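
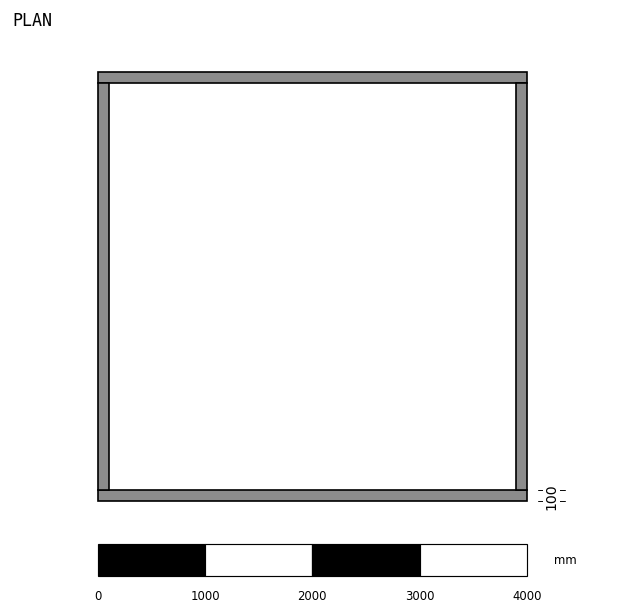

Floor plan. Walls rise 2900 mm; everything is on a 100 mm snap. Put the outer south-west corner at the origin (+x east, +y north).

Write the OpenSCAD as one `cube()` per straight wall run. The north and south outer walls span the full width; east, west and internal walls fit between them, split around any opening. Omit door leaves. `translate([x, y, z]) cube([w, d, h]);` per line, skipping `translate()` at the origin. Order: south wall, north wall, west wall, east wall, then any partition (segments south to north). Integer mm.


cube([4000, 100, 2900]);
translate([0, 3900, 0]) cube([4000, 100, 2900]);
translate([0, 100, 0]) cube([100, 3800, 2900]);
translate([3900, 100, 0]) cube([100, 3800, 2900]);


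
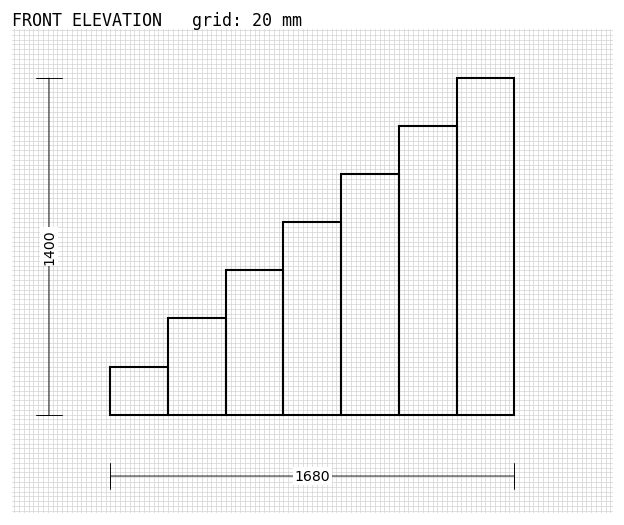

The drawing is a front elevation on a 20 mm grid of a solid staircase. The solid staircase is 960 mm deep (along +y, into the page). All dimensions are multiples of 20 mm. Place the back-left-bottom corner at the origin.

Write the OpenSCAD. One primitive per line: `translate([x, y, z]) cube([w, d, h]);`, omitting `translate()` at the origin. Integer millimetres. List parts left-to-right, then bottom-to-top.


cube([240, 960, 200]);
translate([240, 0, 0]) cube([240, 960, 400]);
translate([480, 0, 0]) cube([240, 960, 600]);
translate([720, 0, 0]) cube([240, 960, 800]);
translate([960, 0, 0]) cube([240, 960, 1000]);
translate([1200, 0, 0]) cube([240, 960, 1200]);
translate([1440, 0, 0]) cube([240, 960, 1400]);


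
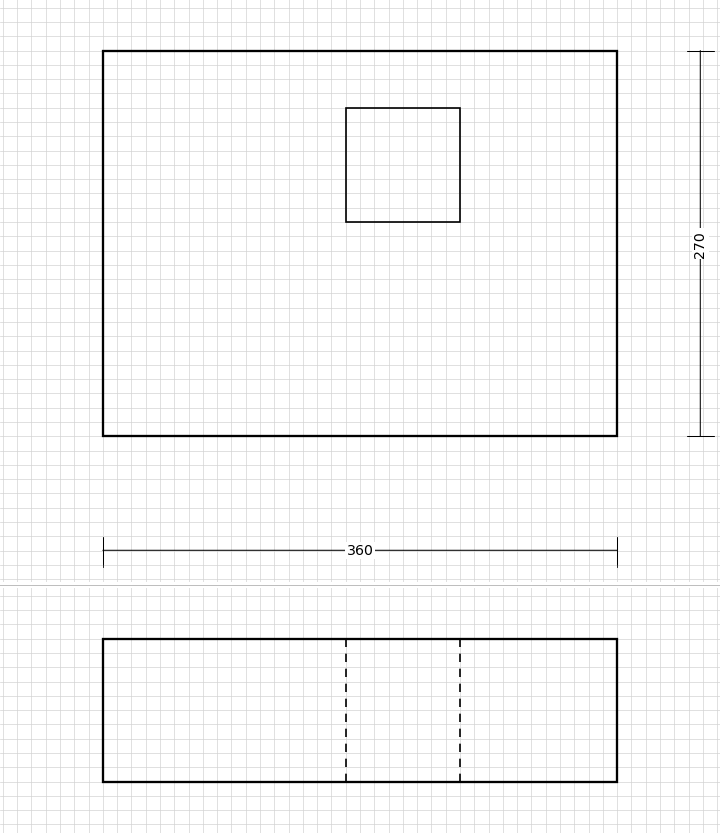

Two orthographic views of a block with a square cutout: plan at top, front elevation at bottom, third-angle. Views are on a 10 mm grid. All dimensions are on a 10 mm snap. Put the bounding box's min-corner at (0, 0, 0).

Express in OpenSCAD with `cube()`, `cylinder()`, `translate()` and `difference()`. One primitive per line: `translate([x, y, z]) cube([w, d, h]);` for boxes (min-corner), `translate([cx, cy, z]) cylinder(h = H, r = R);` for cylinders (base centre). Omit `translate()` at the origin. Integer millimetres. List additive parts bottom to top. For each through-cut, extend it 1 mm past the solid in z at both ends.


difference() {
  cube([360, 270, 100]);
  translate([170, 150, -1]) cube([80, 80, 102]);
}


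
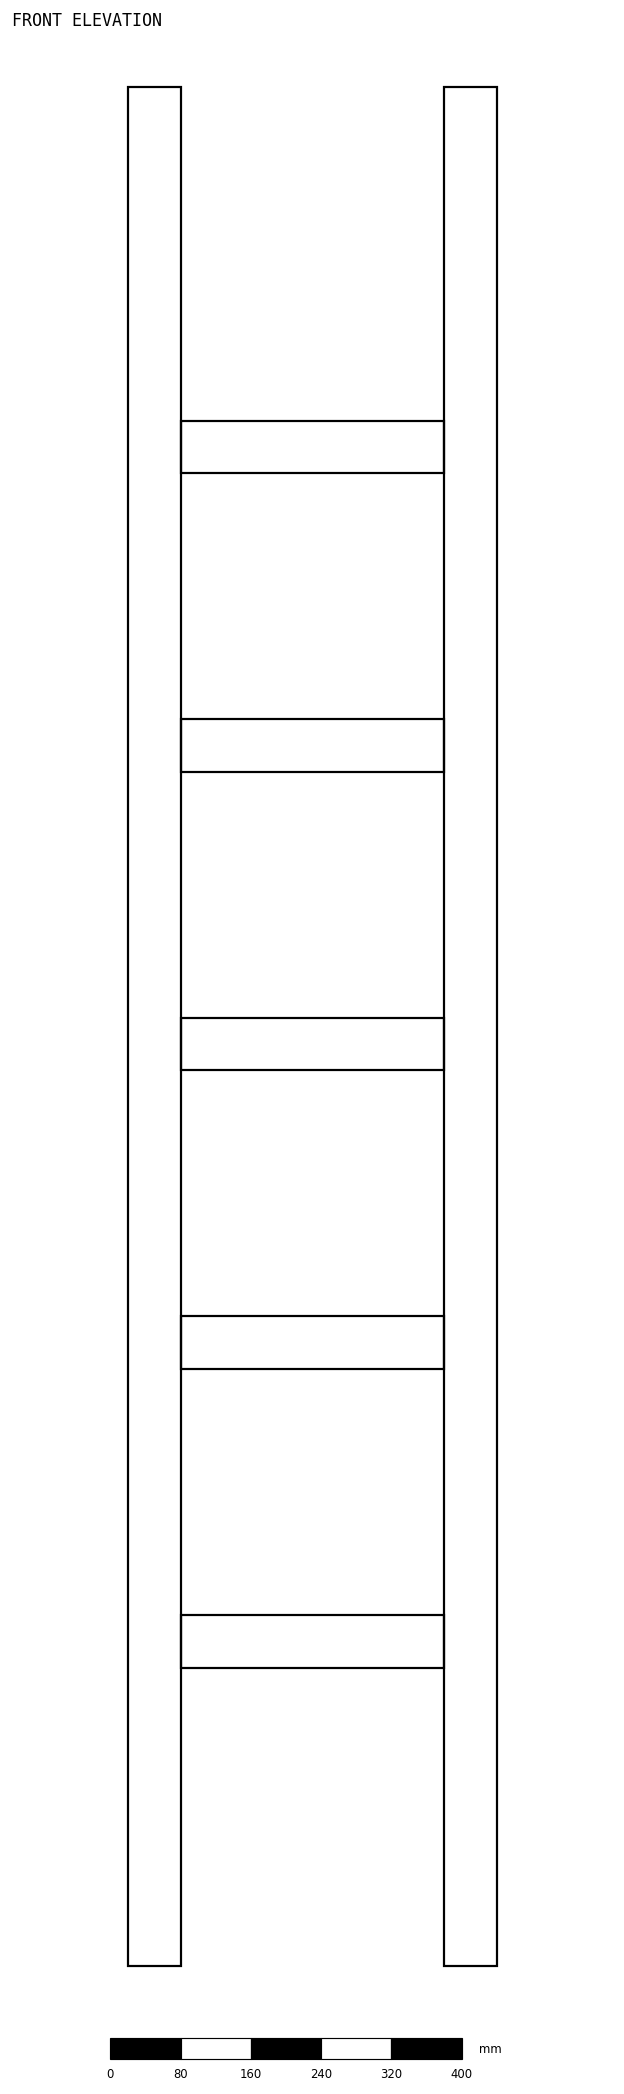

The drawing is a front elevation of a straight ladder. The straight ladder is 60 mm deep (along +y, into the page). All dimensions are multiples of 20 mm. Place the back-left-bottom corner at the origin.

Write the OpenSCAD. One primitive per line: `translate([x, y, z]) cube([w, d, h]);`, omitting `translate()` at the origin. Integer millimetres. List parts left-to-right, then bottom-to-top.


cube([60, 60, 2140]);
translate([60, 0, 340]) cube([300, 60, 60]);
translate([60, 0, 680]) cube([300, 60, 60]);
translate([60, 0, 1020]) cube([300, 60, 60]);
translate([60, 0, 1360]) cube([300, 60, 60]);
translate([60, 0, 1700]) cube([300, 60, 60]);
translate([360, 0, 0]) cube([60, 60, 2140]);


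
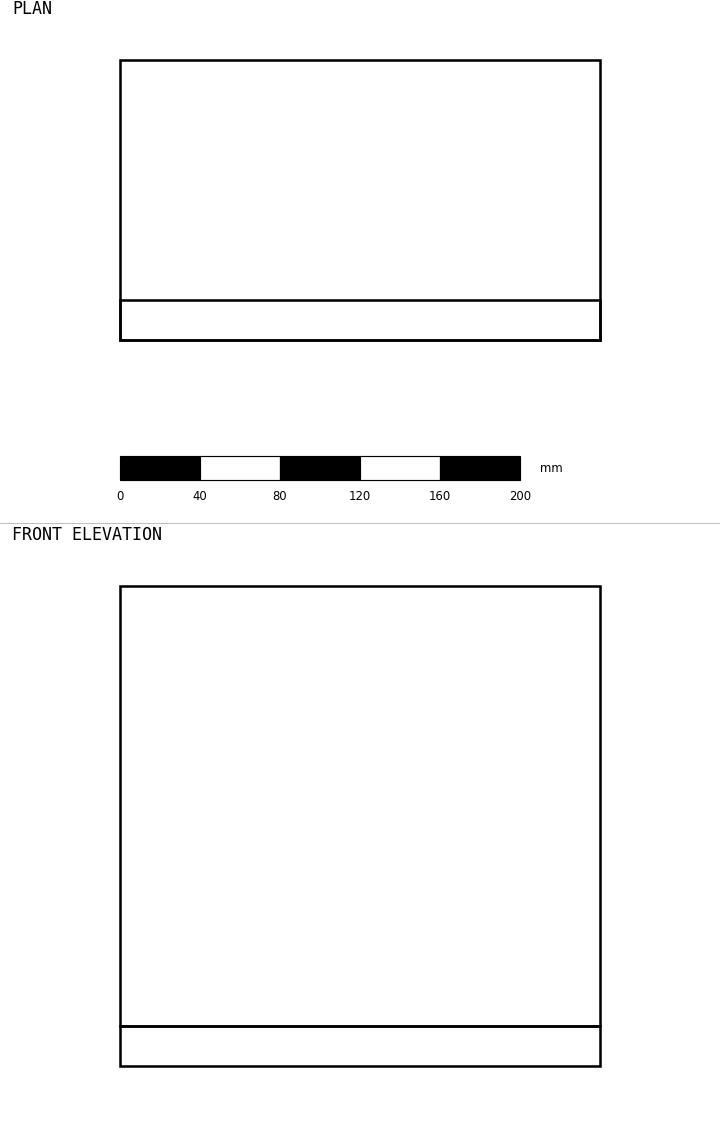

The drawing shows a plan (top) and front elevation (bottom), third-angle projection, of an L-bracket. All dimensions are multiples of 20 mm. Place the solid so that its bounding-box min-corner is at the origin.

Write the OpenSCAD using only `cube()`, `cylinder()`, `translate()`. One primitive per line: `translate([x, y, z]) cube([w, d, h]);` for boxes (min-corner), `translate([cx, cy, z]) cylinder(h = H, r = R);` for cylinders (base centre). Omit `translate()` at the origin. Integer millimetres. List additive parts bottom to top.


cube([240, 140, 20]);
translate([0, 0, 20]) cube([240, 20, 220]);


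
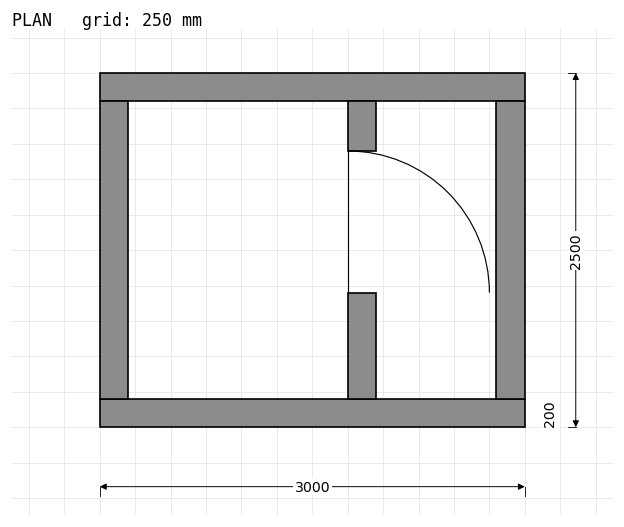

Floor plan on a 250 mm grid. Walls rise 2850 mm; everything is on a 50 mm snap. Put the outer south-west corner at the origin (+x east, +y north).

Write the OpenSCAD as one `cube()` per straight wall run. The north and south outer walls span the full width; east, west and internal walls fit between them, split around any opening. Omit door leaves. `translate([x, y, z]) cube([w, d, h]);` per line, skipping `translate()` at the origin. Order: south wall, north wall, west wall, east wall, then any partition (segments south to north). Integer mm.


cube([3000, 200, 2850]);
translate([0, 2300, 0]) cube([3000, 200, 2850]);
translate([0, 200, 0]) cube([200, 2100, 2850]);
translate([2800, 200, 0]) cube([200, 2100, 2850]);
translate([1750, 200, 0]) cube([200, 750, 2850]);
translate([1750, 1950, 0]) cube([200, 350, 2850]);


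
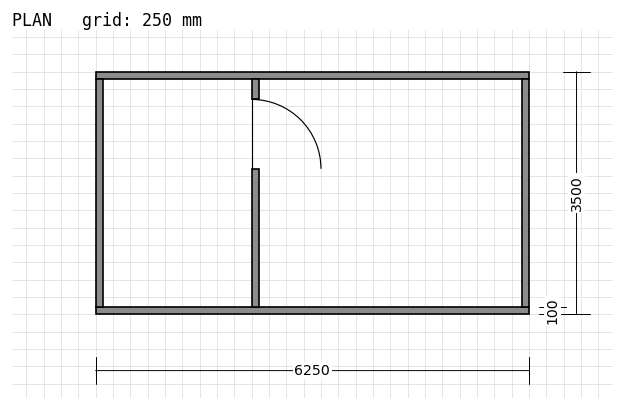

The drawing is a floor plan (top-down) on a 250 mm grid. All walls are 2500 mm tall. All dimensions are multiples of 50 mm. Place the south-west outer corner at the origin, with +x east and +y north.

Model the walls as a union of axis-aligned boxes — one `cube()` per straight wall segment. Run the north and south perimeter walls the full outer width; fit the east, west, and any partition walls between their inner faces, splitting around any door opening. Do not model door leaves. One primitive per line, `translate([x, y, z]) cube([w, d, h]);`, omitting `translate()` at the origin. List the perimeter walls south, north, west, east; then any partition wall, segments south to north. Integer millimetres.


cube([6250, 100, 2500]);
translate([0, 3400, 0]) cube([6250, 100, 2500]);
translate([0, 100, 0]) cube([100, 3300, 2500]);
translate([6150, 100, 0]) cube([100, 3300, 2500]);
translate([2250, 100, 0]) cube([100, 2000, 2500]);
translate([2250, 3100, 0]) cube([100, 300, 2500]);


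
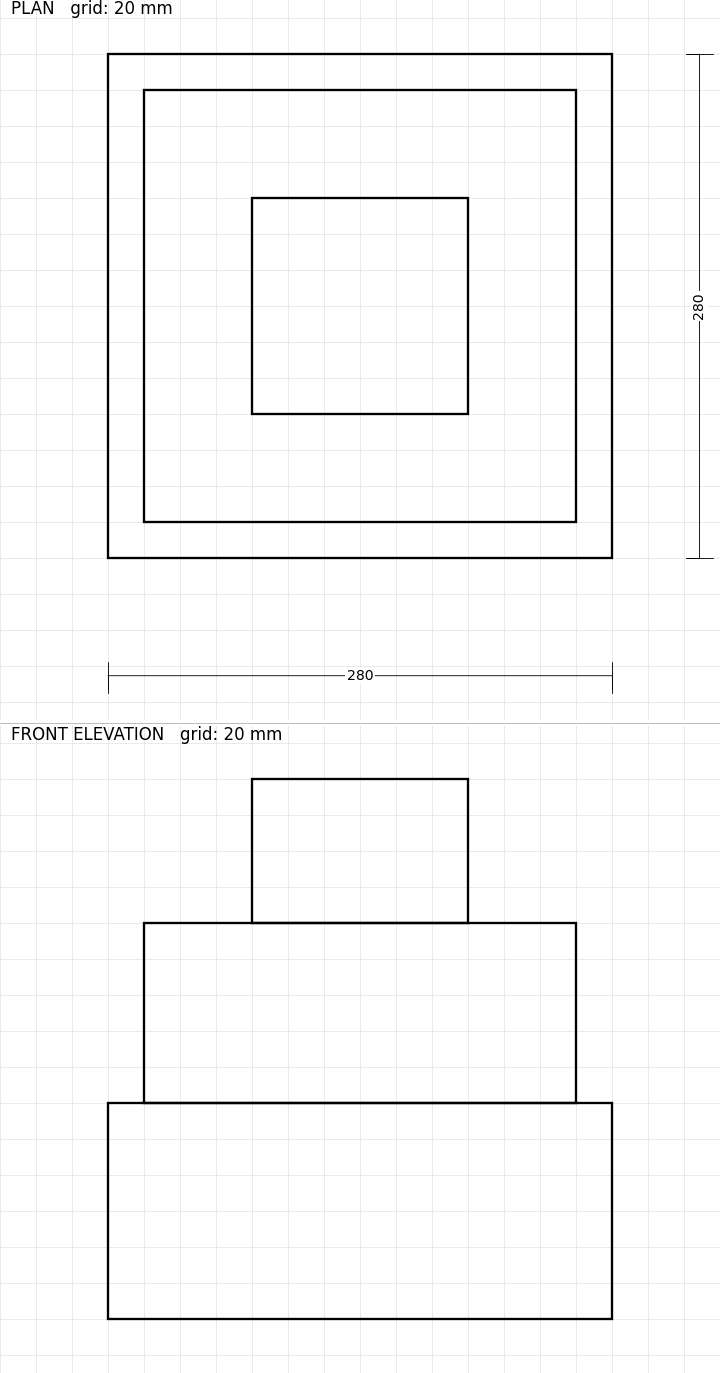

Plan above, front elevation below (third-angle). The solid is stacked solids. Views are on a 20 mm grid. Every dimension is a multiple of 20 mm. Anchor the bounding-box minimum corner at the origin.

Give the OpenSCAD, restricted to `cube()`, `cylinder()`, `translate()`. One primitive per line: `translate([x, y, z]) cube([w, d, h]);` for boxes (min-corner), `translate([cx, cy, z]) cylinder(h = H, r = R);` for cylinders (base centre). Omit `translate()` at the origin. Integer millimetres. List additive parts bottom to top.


cube([280, 280, 120]);
translate([20, 20, 120]) cube([240, 240, 100]);
translate([80, 80, 220]) cube([120, 120, 80]);


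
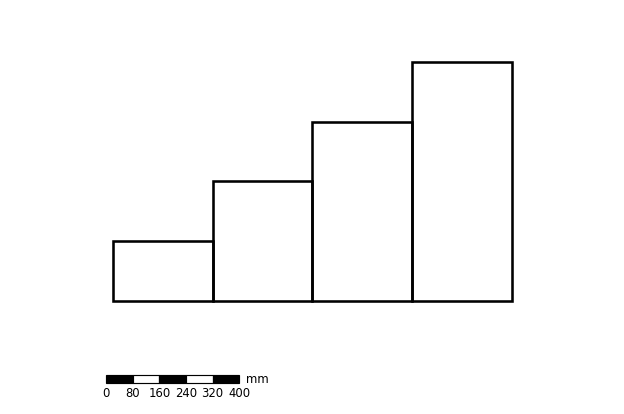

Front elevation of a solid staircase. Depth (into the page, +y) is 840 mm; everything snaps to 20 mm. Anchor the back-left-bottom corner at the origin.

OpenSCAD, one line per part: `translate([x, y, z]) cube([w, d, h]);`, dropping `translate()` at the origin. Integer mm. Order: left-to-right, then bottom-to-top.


cube([300, 840, 180]);
translate([300, 0, 0]) cube([300, 840, 360]);
translate([600, 0, 0]) cube([300, 840, 540]);
translate([900, 0, 0]) cube([300, 840, 720]);


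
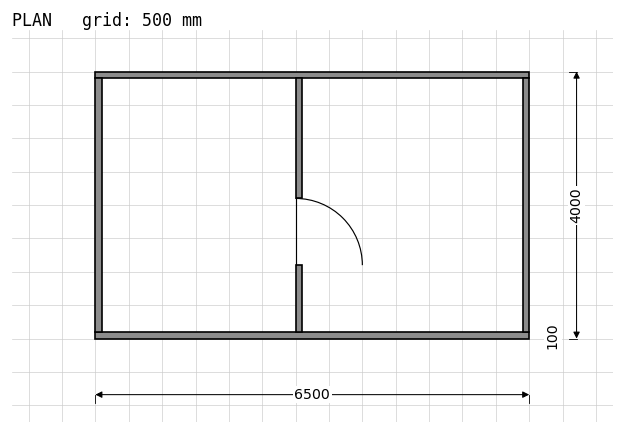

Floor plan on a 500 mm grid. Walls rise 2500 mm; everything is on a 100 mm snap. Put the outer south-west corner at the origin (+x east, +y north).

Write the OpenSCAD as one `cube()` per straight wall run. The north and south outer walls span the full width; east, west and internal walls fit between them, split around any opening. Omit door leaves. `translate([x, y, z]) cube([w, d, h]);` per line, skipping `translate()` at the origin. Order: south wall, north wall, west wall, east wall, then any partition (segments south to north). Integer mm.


cube([6500, 100, 2500]);
translate([0, 3900, 0]) cube([6500, 100, 2500]);
translate([0, 100, 0]) cube([100, 3800, 2500]);
translate([6400, 100, 0]) cube([100, 3800, 2500]);
translate([3000, 100, 0]) cube([100, 1000, 2500]);
translate([3000, 2100, 0]) cube([100, 1800, 2500]);


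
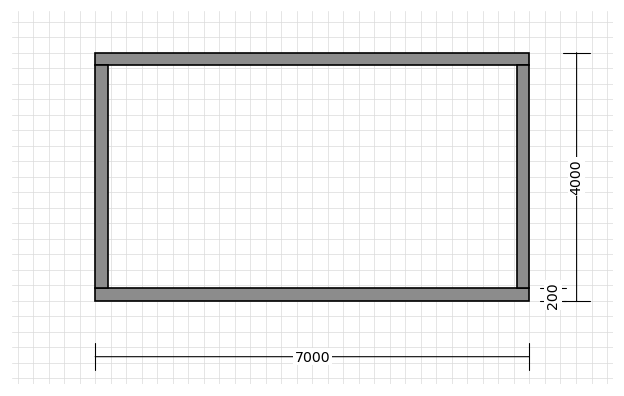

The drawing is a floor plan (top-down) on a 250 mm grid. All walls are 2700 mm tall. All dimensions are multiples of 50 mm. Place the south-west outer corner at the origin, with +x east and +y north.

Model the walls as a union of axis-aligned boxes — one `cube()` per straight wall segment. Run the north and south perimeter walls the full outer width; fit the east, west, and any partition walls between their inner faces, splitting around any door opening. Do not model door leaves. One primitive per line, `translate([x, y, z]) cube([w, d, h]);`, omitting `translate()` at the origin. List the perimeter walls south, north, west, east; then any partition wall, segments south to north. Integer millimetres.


cube([7000, 200, 2700]);
translate([0, 3800, 0]) cube([7000, 200, 2700]);
translate([0, 200, 0]) cube([200, 3600, 2700]);
translate([6800, 200, 0]) cube([200, 3600, 2700]);


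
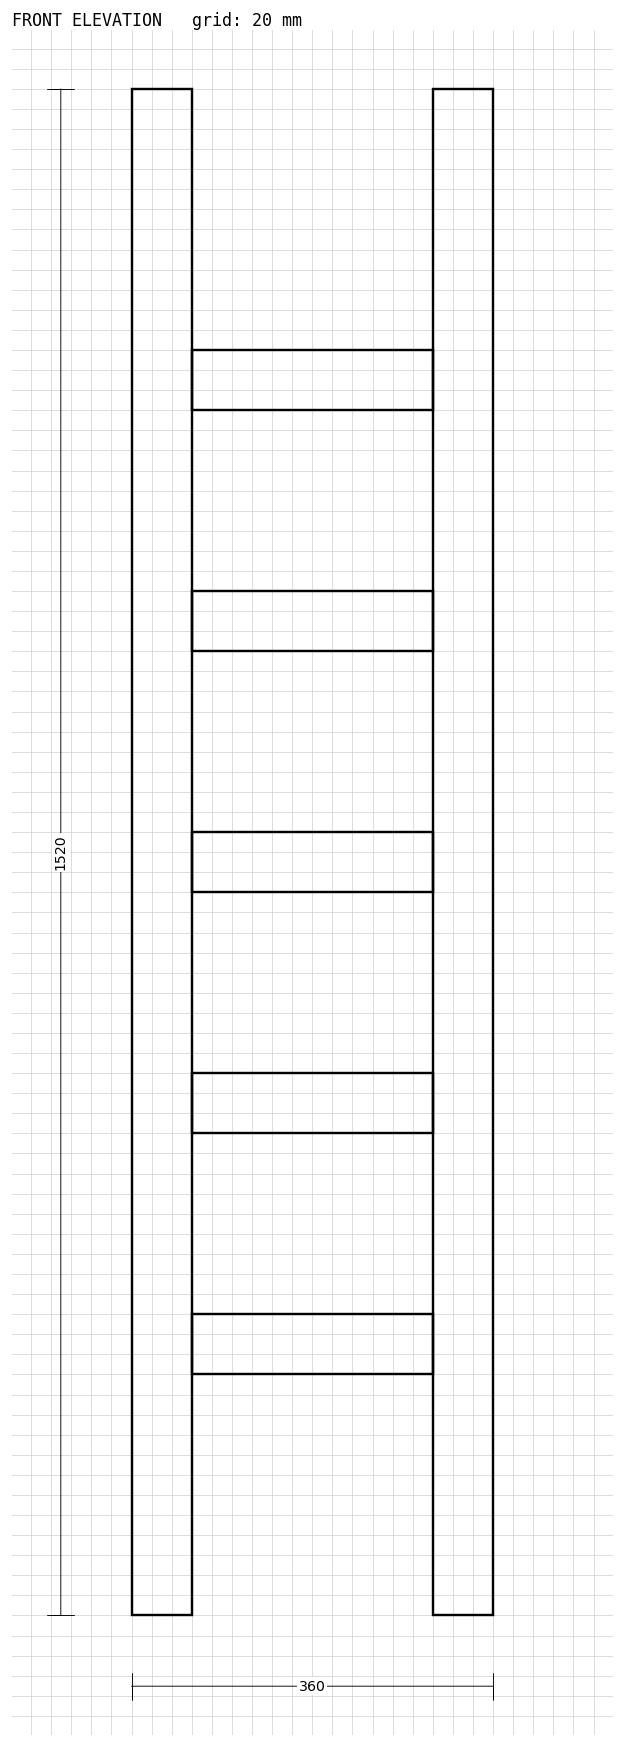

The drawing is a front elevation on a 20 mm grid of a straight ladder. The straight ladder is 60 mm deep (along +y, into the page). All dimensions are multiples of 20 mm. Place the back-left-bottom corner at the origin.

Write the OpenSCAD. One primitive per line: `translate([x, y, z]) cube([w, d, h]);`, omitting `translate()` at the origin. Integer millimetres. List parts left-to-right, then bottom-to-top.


cube([60, 60, 1520]);
translate([60, 0, 240]) cube([240, 60, 60]);
translate([60, 0, 480]) cube([240, 60, 60]);
translate([60, 0, 720]) cube([240, 60, 60]);
translate([60, 0, 960]) cube([240, 60, 60]);
translate([60, 0, 1200]) cube([240, 60, 60]);
translate([300, 0, 0]) cube([60, 60, 1520]);


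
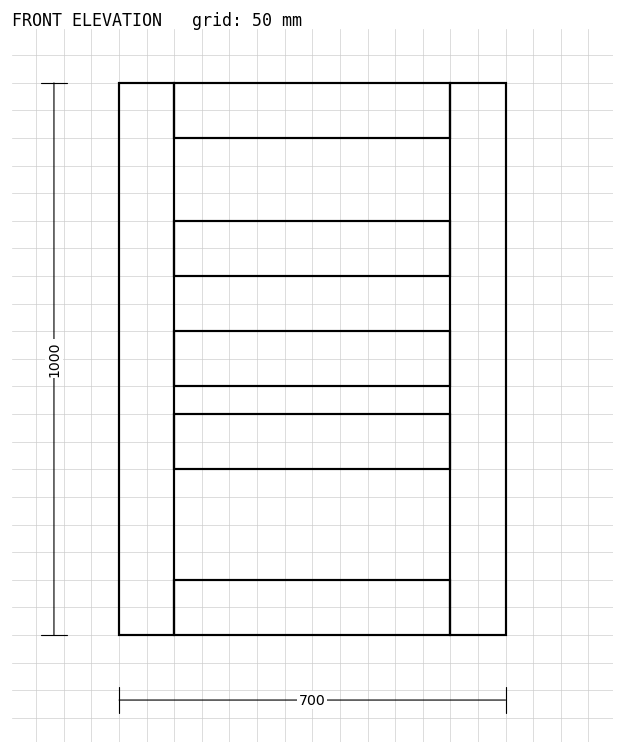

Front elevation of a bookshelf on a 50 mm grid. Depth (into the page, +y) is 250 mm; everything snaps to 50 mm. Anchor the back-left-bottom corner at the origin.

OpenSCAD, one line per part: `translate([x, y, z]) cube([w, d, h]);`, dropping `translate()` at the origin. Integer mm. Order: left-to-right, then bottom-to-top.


cube([100, 250, 1000]);
translate([100, 0, 0]) cube([500, 250, 100]);
translate([100, 0, 300]) cube([500, 250, 100]);
translate([100, 0, 450]) cube([500, 250, 100]);
translate([100, 0, 650]) cube([500, 250, 100]);
translate([100, 0, 900]) cube([500, 250, 100]);
translate([600, 0, 0]) cube([100, 250, 1000]);


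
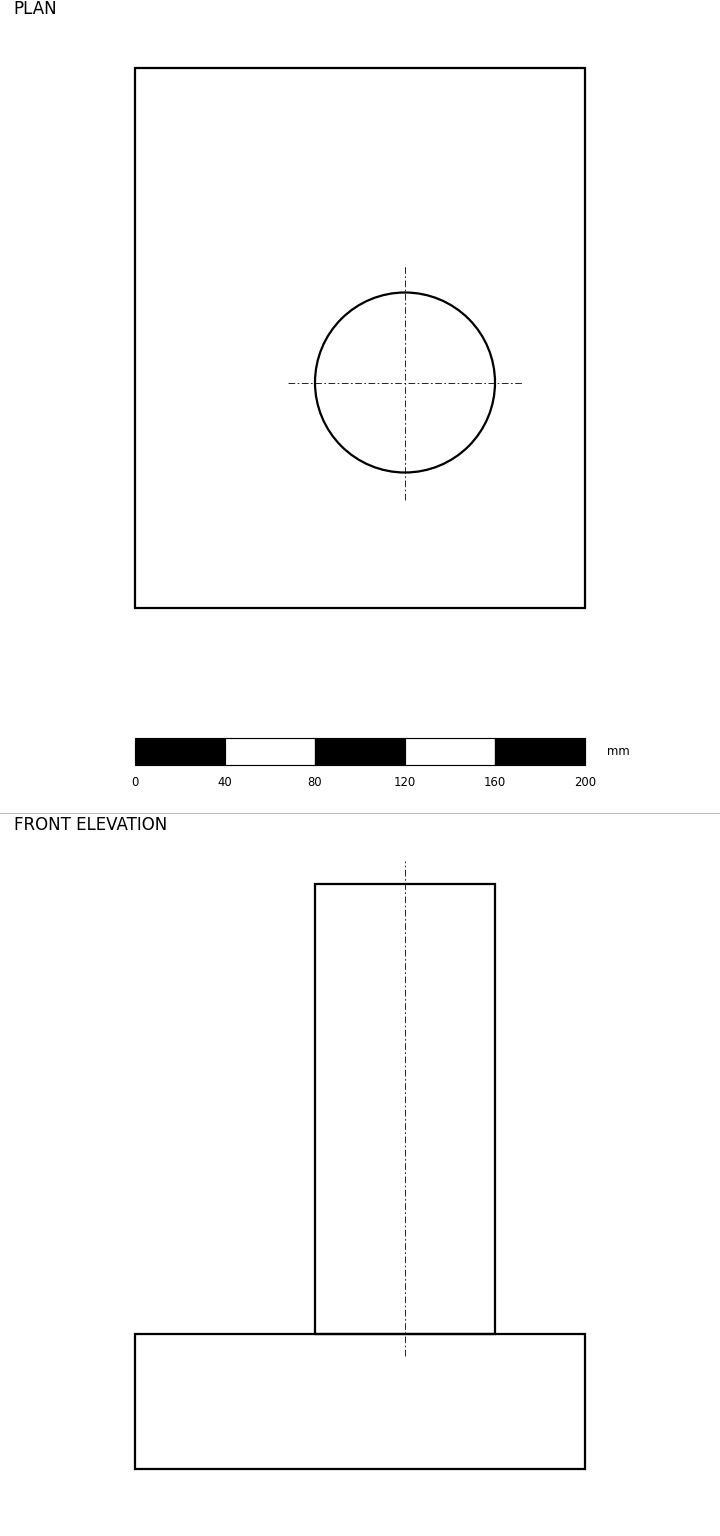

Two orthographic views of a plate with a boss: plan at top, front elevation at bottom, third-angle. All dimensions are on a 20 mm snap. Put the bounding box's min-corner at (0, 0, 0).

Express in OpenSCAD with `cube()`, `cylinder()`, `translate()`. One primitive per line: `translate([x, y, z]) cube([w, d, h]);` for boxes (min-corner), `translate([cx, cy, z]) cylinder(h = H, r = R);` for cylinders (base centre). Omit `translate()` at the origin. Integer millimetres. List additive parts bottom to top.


cube([200, 240, 60]);
translate([120, 100, 60]) cylinder(h = 200, r = 40);


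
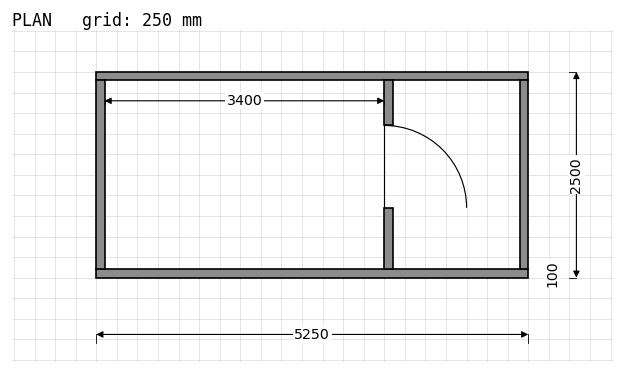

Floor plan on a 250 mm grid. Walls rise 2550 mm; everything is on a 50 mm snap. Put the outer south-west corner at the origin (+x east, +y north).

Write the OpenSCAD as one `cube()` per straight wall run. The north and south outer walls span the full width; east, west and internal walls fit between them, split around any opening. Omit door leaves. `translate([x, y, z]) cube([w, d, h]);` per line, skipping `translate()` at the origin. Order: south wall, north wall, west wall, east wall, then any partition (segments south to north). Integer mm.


cube([5250, 100, 2550]);
translate([0, 2400, 0]) cube([5250, 100, 2550]);
translate([0, 100, 0]) cube([100, 2300, 2550]);
translate([5150, 100, 0]) cube([100, 2300, 2550]);
translate([3500, 100, 0]) cube([100, 750, 2550]);
translate([3500, 1850, 0]) cube([100, 550, 2550]);


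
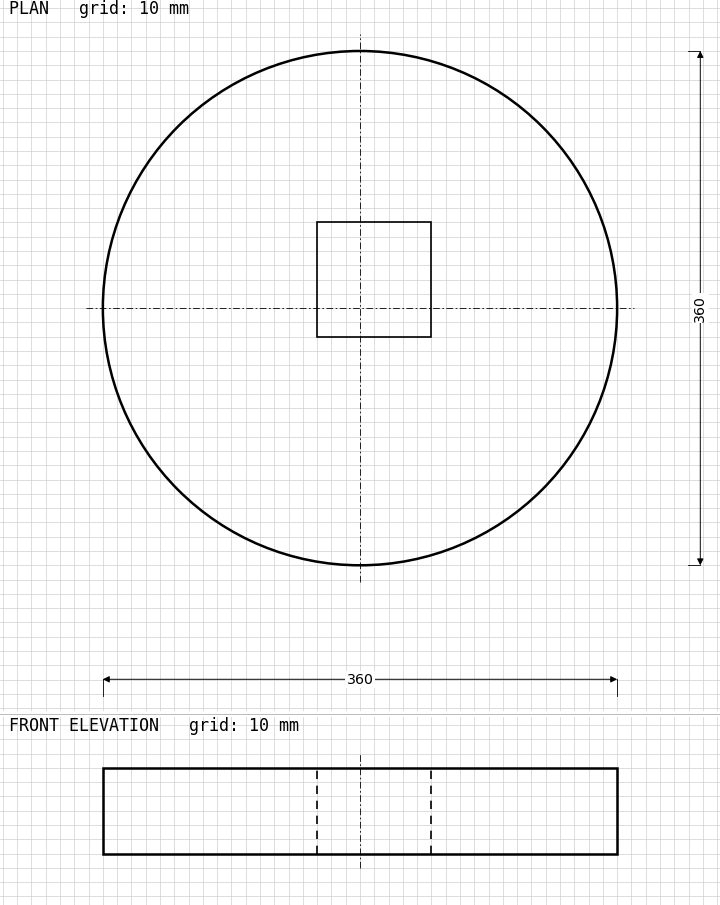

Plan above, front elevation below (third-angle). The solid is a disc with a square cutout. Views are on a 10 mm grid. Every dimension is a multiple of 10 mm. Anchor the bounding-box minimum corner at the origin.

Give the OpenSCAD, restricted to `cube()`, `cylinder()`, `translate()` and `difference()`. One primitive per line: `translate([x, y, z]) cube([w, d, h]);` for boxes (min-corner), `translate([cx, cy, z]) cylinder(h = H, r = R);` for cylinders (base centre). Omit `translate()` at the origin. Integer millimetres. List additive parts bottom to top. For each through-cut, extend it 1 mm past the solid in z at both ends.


difference() {
  translate([180, 180, 0]) cylinder(h = 60, r = 180);
  translate([150, 160, -1]) cube([80, 80, 62]);
}


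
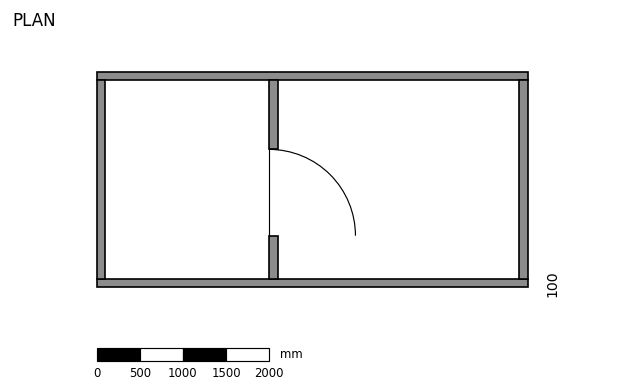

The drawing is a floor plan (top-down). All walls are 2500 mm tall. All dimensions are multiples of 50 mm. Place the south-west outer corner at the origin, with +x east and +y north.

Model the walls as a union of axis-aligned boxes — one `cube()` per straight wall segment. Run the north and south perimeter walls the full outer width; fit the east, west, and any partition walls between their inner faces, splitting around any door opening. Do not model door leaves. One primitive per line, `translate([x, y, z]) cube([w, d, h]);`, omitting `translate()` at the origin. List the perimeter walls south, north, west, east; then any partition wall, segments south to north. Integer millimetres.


cube([5000, 100, 2500]);
translate([0, 2400, 0]) cube([5000, 100, 2500]);
translate([0, 100, 0]) cube([100, 2300, 2500]);
translate([4900, 100, 0]) cube([100, 2300, 2500]);
translate([2000, 100, 0]) cube([100, 500, 2500]);
translate([2000, 1600, 0]) cube([100, 800, 2500]);


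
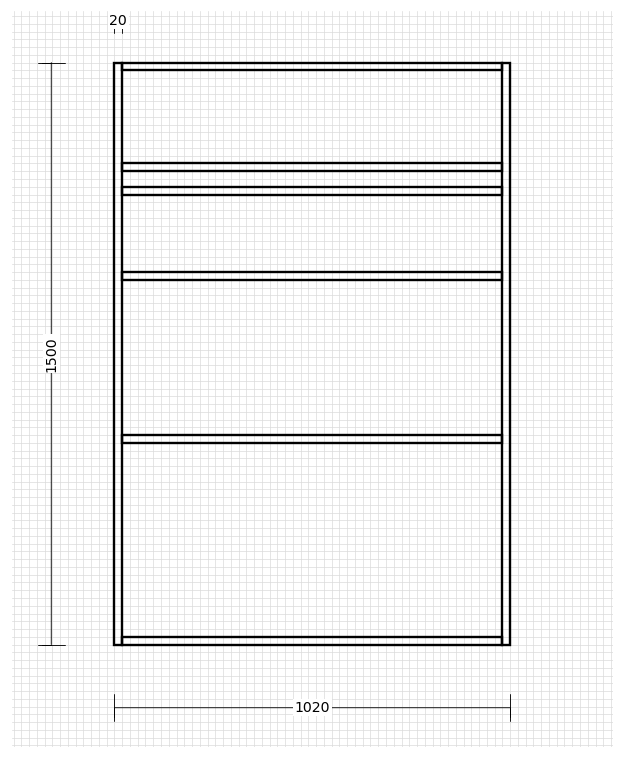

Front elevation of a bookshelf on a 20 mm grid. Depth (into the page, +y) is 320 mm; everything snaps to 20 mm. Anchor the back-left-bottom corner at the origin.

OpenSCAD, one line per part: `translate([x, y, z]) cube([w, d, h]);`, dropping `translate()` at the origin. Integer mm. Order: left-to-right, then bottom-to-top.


cube([20, 320, 1500]);
translate([20, 0, 0]) cube([980, 320, 20]);
translate([20, 0, 520]) cube([980, 320, 20]);
translate([20, 0, 940]) cube([980, 320, 20]);
translate([20, 0, 1160]) cube([980, 320, 20]);
translate([20, 0, 1220]) cube([980, 320, 20]);
translate([20, 0, 1480]) cube([980, 320, 20]);
translate([1000, 0, 0]) cube([20, 320, 1500]);


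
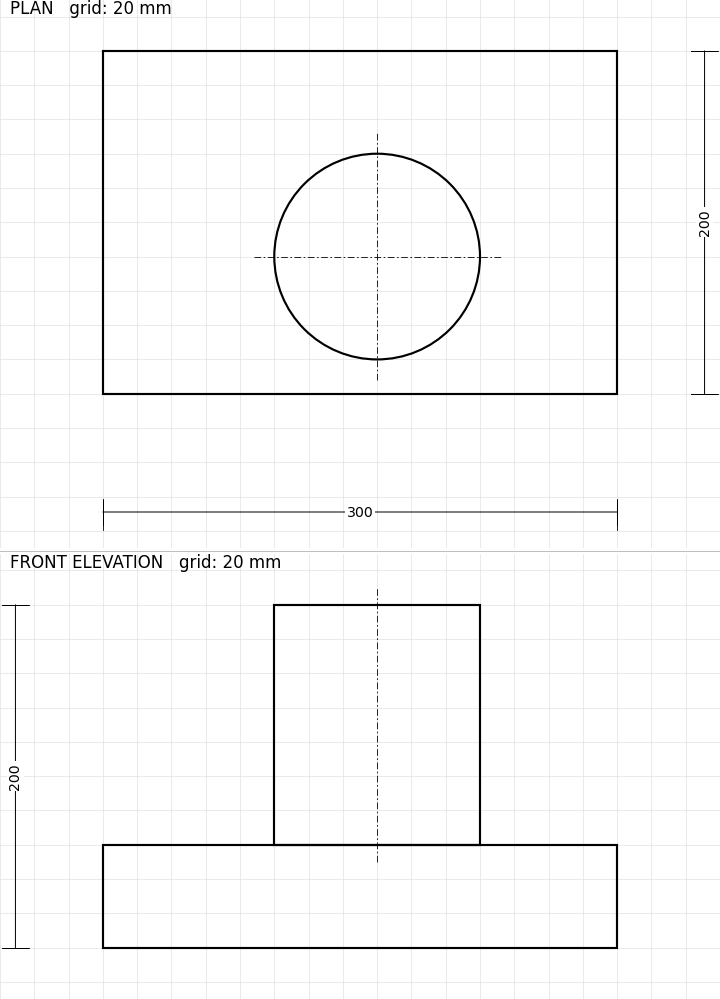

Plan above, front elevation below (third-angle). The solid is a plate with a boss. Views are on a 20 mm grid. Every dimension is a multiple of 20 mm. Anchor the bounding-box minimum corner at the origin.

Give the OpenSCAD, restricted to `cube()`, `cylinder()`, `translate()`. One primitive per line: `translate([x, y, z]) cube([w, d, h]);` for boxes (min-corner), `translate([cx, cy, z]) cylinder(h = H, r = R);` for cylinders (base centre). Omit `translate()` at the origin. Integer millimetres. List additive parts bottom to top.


cube([300, 200, 60]);
translate([160, 80, 60]) cylinder(h = 140, r = 60);


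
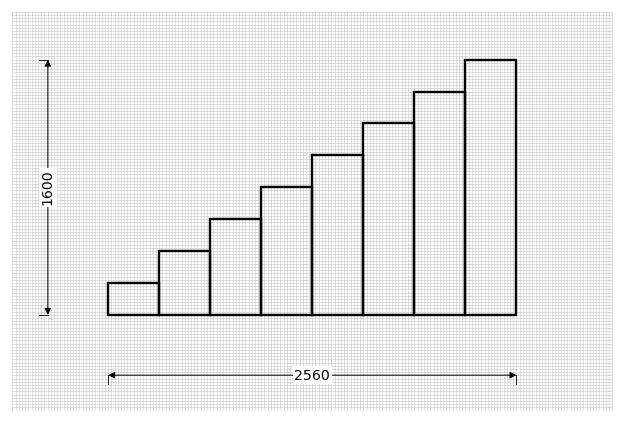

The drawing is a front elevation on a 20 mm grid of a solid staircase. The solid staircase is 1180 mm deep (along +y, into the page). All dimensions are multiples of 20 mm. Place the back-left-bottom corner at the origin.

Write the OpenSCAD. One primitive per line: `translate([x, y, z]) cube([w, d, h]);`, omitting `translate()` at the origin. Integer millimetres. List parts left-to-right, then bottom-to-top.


cube([320, 1180, 200]);
translate([320, 0, 0]) cube([320, 1180, 400]);
translate([640, 0, 0]) cube([320, 1180, 600]);
translate([960, 0, 0]) cube([320, 1180, 800]);
translate([1280, 0, 0]) cube([320, 1180, 1000]);
translate([1600, 0, 0]) cube([320, 1180, 1200]);
translate([1920, 0, 0]) cube([320, 1180, 1400]);
translate([2240, 0, 0]) cube([320, 1180, 1600]);


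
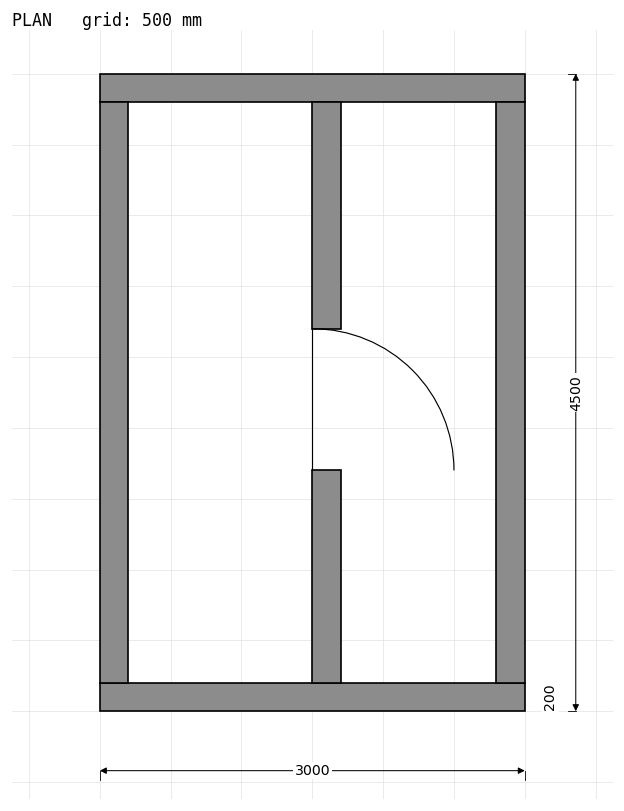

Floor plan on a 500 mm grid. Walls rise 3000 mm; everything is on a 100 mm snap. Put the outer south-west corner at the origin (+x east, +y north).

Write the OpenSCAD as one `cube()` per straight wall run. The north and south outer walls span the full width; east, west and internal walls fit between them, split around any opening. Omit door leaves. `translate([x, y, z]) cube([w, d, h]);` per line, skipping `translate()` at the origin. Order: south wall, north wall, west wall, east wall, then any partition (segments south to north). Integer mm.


cube([3000, 200, 3000]);
translate([0, 4300, 0]) cube([3000, 200, 3000]);
translate([0, 200, 0]) cube([200, 4100, 3000]);
translate([2800, 200, 0]) cube([200, 4100, 3000]);
translate([1500, 200, 0]) cube([200, 1500, 3000]);
translate([1500, 2700, 0]) cube([200, 1600, 3000]);


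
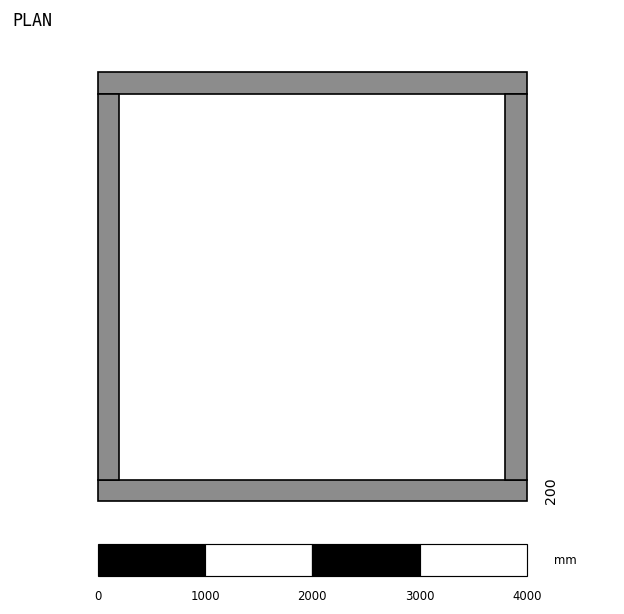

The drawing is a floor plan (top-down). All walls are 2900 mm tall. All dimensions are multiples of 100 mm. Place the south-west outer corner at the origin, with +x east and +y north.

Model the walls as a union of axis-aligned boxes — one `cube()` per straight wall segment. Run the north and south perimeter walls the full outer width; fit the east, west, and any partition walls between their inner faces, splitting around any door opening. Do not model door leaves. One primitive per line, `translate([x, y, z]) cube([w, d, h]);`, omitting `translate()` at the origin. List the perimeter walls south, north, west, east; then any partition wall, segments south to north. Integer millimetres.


cube([4000, 200, 2900]);
translate([0, 3800, 0]) cube([4000, 200, 2900]);
translate([0, 200, 0]) cube([200, 3600, 2900]);
translate([3800, 200, 0]) cube([200, 3600, 2900]);


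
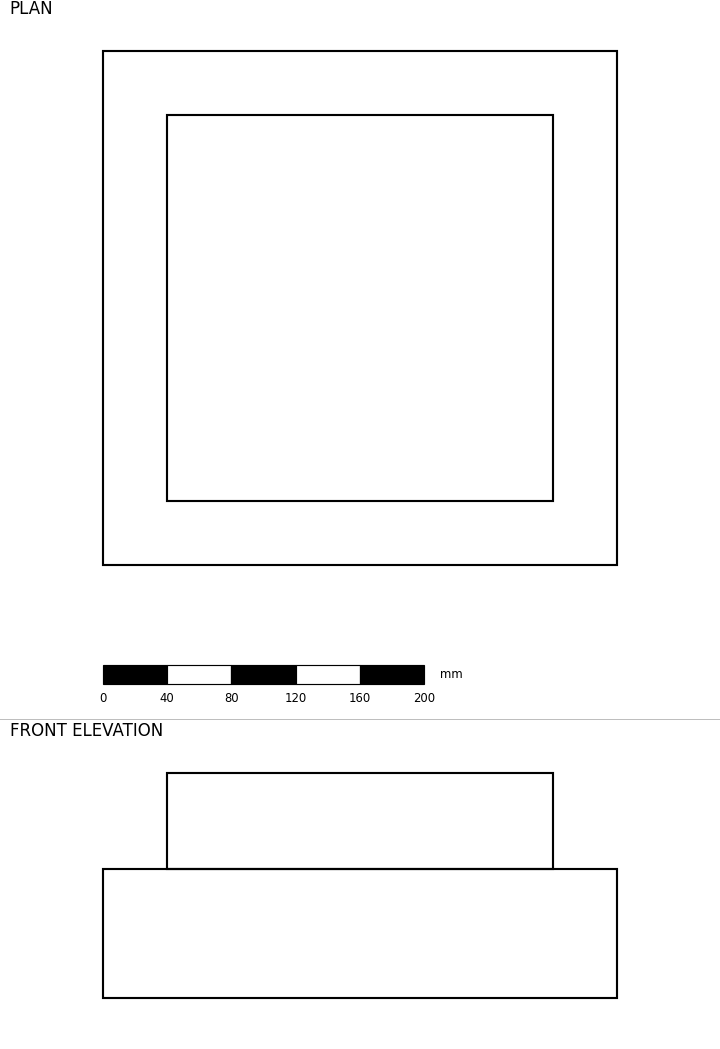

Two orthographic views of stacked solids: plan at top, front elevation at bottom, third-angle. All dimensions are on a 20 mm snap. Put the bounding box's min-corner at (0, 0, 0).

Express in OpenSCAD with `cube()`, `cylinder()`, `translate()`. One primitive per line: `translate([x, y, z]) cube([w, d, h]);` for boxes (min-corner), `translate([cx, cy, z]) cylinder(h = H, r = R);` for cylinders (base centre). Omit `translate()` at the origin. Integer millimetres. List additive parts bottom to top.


cube([320, 320, 80]);
translate([40, 40, 80]) cube([240, 240, 60]);


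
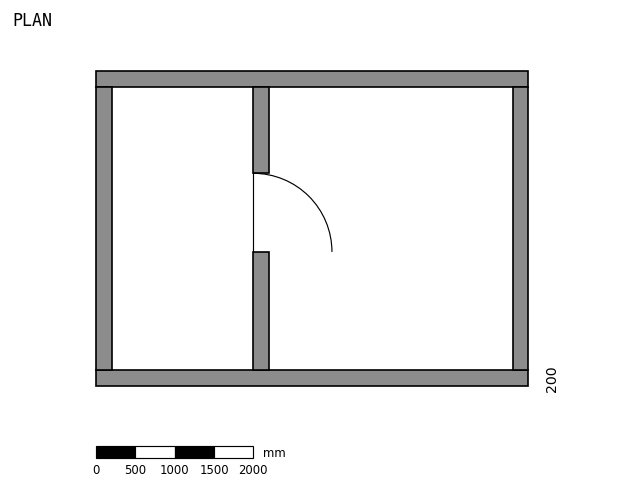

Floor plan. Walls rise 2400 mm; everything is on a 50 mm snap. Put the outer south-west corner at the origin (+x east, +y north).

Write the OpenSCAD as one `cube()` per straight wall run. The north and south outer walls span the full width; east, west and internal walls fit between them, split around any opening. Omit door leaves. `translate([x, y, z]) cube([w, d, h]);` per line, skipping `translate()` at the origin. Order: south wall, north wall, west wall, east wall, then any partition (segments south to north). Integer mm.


cube([5500, 200, 2400]);
translate([0, 3800, 0]) cube([5500, 200, 2400]);
translate([0, 200, 0]) cube([200, 3600, 2400]);
translate([5300, 200, 0]) cube([200, 3600, 2400]);
translate([2000, 200, 0]) cube([200, 1500, 2400]);
translate([2000, 2700, 0]) cube([200, 1100, 2400]);


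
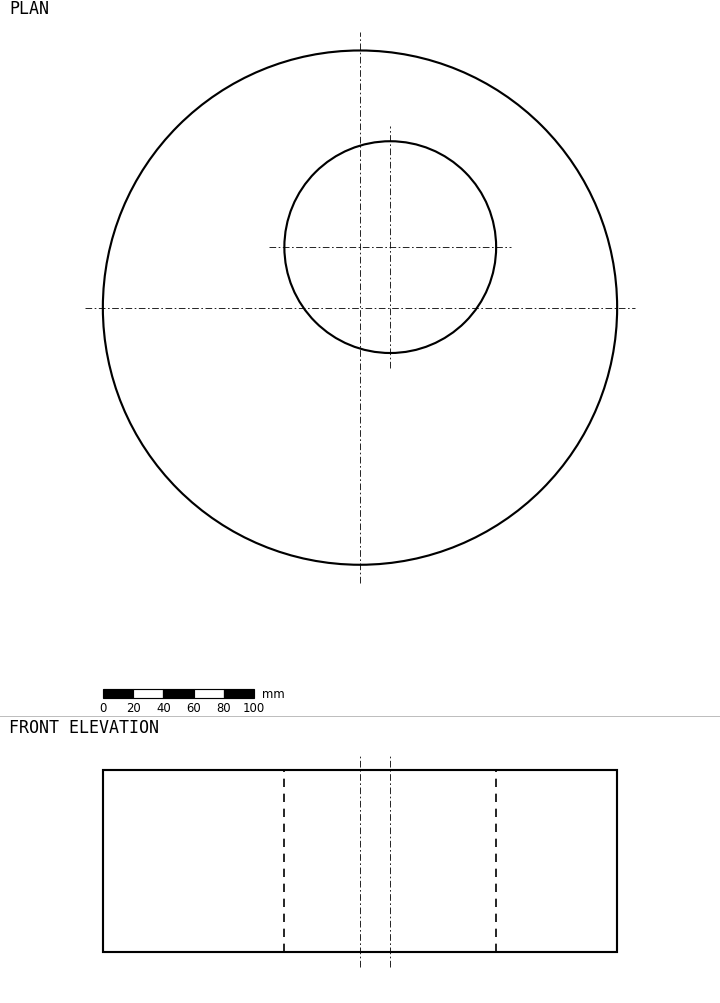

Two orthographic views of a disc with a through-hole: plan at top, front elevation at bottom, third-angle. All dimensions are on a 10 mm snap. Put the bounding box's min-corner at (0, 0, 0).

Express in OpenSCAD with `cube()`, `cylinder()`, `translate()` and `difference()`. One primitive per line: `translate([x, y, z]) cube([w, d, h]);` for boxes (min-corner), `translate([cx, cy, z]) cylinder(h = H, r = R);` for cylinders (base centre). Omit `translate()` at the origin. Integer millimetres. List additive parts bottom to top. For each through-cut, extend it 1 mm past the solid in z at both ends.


difference() {
  translate([170, 170, 0]) cylinder(h = 120, r = 170);
  translate([190, 210, -1]) cylinder(h = 122, r = 70);
}


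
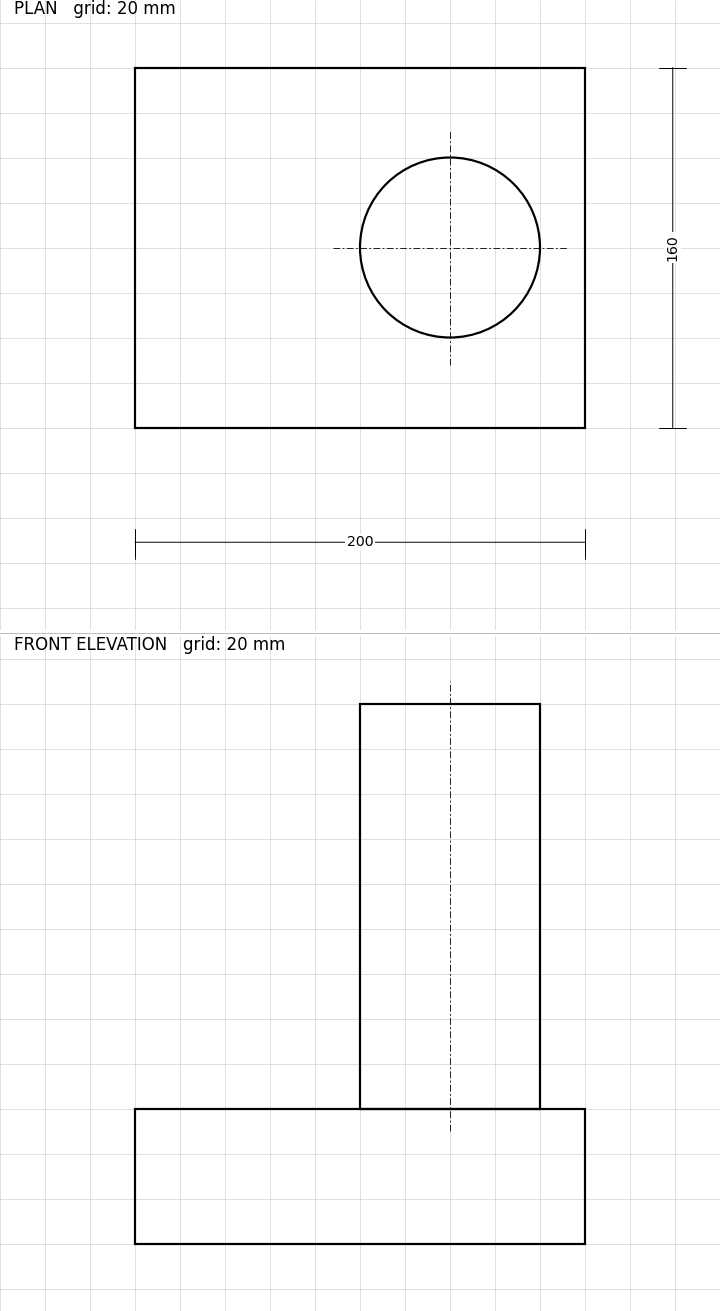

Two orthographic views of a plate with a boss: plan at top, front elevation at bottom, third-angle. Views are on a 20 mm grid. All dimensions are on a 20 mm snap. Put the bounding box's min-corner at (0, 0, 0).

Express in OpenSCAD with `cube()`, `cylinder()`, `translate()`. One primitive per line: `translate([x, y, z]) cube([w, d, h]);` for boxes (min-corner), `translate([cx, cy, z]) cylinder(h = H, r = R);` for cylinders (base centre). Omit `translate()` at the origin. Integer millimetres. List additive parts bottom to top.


cube([200, 160, 60]);
translate([140, 80, 60]) cylinder(h = 180, r = 40);


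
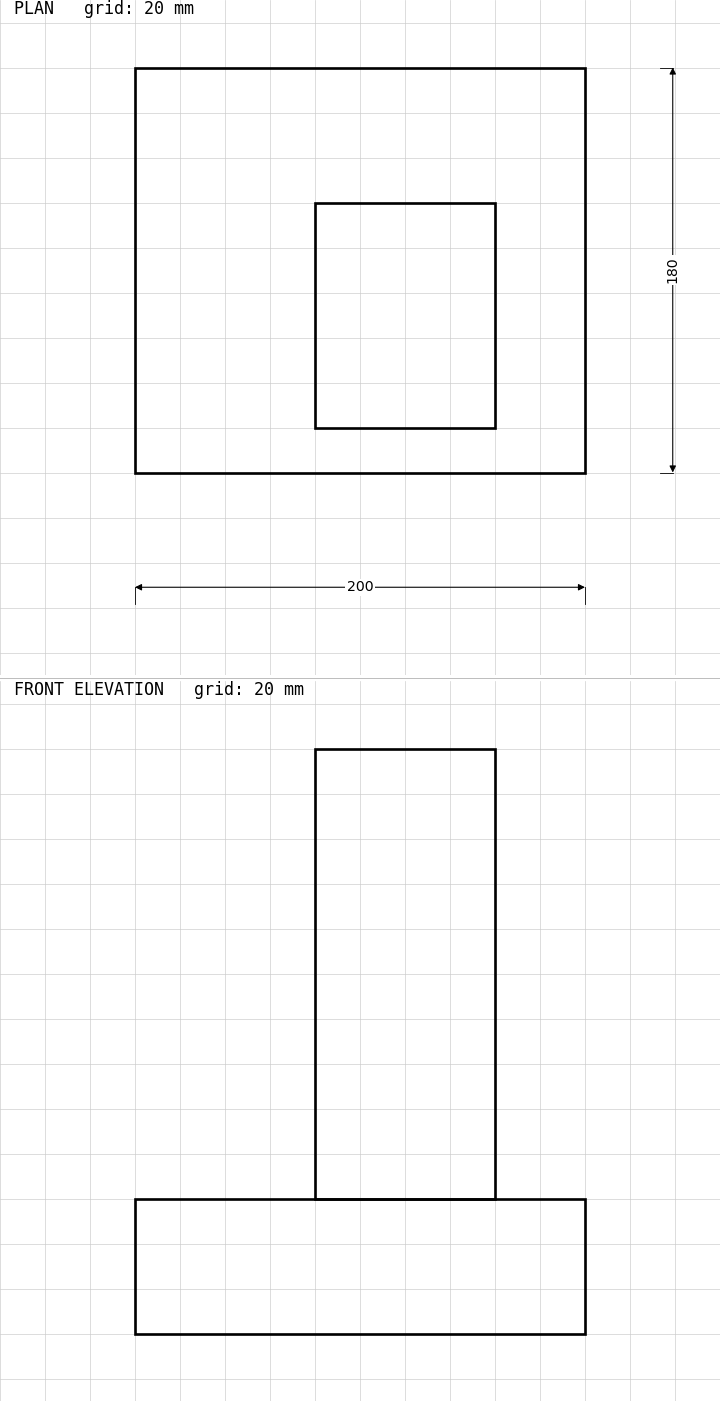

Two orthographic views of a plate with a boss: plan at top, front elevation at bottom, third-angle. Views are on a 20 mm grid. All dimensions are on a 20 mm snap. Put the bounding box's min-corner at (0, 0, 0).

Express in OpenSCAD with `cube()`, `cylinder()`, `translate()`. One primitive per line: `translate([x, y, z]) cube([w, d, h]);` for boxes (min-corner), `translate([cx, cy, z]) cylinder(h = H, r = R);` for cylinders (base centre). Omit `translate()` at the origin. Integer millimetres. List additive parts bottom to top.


cube([200, 180, 60]);
translate([80, 20, 60]) cube([80, 100, 200]);


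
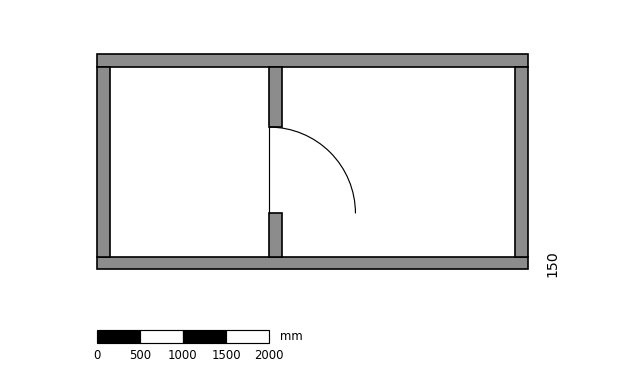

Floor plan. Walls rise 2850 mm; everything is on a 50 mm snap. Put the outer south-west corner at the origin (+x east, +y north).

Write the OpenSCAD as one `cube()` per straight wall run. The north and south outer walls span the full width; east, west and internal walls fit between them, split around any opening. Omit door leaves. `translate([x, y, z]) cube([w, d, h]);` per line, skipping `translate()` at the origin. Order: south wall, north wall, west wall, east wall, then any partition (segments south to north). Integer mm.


cube([5000, 150, 2850]);
translate([0, 2350, 0]) cube([5000, 150, 2850]);
translate([0, 150, 0]) cube([150, 2200, 2850]);
translate([4850, 150, 0]) cube([150, 2200, 2850]);
translate([2000, 150, 0]) cube([150, 500, 2850]);
translate([2000, 1650, 0]) cube([150, 700, 2850]);


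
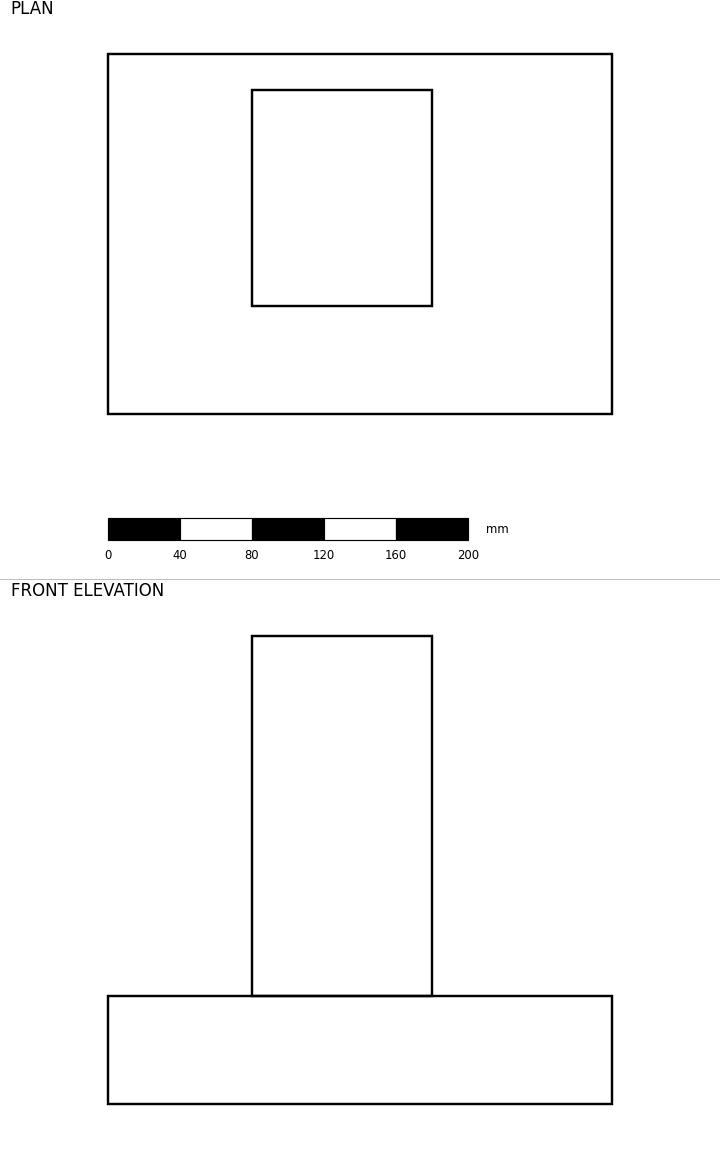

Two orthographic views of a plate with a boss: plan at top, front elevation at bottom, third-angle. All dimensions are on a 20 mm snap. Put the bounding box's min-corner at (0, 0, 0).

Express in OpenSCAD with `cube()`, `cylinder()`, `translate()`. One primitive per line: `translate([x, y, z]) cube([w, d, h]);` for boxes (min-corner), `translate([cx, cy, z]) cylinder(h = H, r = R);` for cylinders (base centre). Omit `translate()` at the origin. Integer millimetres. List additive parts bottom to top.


cube([280, 200, 60]);
translate([80, 60, 60]) cube([100, 120, 200]);


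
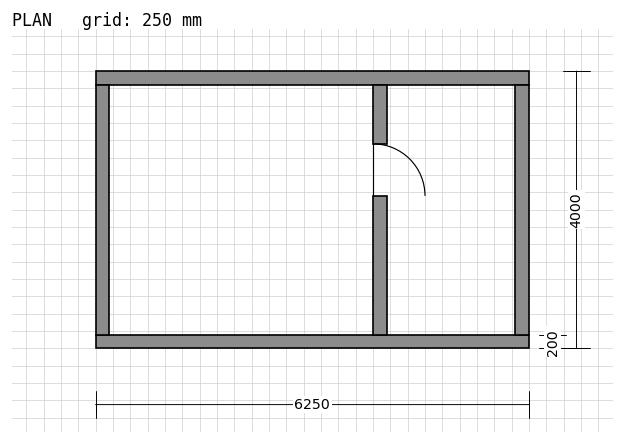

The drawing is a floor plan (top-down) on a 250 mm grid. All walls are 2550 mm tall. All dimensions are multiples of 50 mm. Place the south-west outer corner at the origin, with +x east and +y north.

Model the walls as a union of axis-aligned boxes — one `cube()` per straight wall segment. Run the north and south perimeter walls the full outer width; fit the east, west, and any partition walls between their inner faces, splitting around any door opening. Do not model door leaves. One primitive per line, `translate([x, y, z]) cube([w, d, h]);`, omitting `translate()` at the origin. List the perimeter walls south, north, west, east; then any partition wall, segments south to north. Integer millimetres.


cube([6250, 200, 2550]);
translate([0, 3800, 0]) cube([6250, 200, 2550]);
translate([0, 200, 0]) cube([200, 3600, 2550]);
translate([6050, 200, 0]) cube([200, 3600, 2550]);
translate([4000, 200, 0]) cube([200, 2000, 2550]);
translate([4000, 2950, 0]) cube([200, 850, 2550]);


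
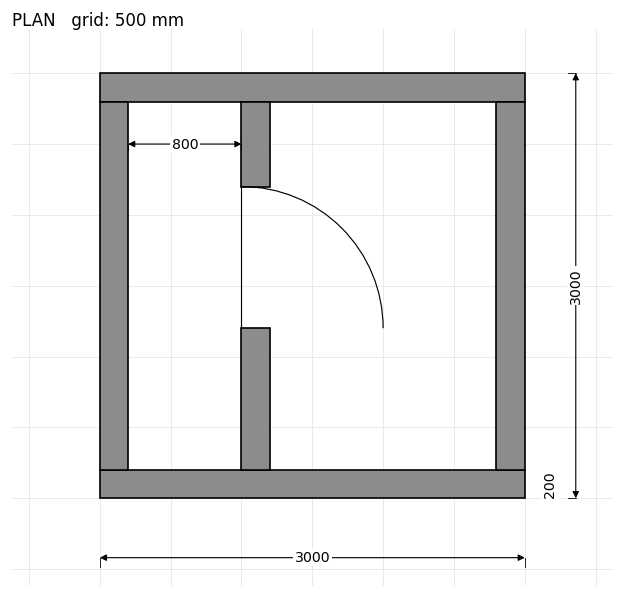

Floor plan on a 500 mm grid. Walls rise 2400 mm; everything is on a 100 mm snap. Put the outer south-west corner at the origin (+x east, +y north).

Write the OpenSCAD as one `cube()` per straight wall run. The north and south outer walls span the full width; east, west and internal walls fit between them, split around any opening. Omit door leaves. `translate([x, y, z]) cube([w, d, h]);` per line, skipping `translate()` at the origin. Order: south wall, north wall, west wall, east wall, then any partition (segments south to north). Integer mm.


cube([3000, 200, 2400]);
translate([0, 2800, 0]) cube([3000, 200, 2400]);
translate([0, 200, 0]) cube([200, 2600, 2400]);
translate([2800, 200, 0]) cube([200, 2600, 2400]);
translate([1000, 200, 0]) cube([200, 1000, 2400]);
translate([1000, 2200, 0]) cube([200, 600, 2400]);


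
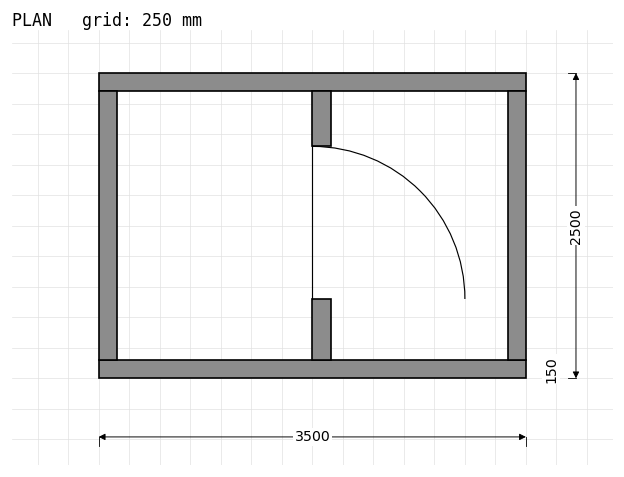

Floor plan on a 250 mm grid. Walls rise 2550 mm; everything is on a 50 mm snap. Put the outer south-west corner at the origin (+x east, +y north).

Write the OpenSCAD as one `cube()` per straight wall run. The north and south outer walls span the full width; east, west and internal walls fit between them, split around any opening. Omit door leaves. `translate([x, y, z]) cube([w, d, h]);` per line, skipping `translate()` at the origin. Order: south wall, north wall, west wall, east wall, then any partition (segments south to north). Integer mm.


cube([3500, 150, 2550]);
translate([0, 2350, 0]) cube([3500, 150, 2550]);
translate([0, 150, 0]) cube([150, 2200, 2550]);
translate([3350, 150, 0]) cube([150, 2200, 2550]);
translate([1750, 150, 0]) cube([150, 500, 2550]);
translate([1750, 1900, 0]) cube([150, 450, 2550]);


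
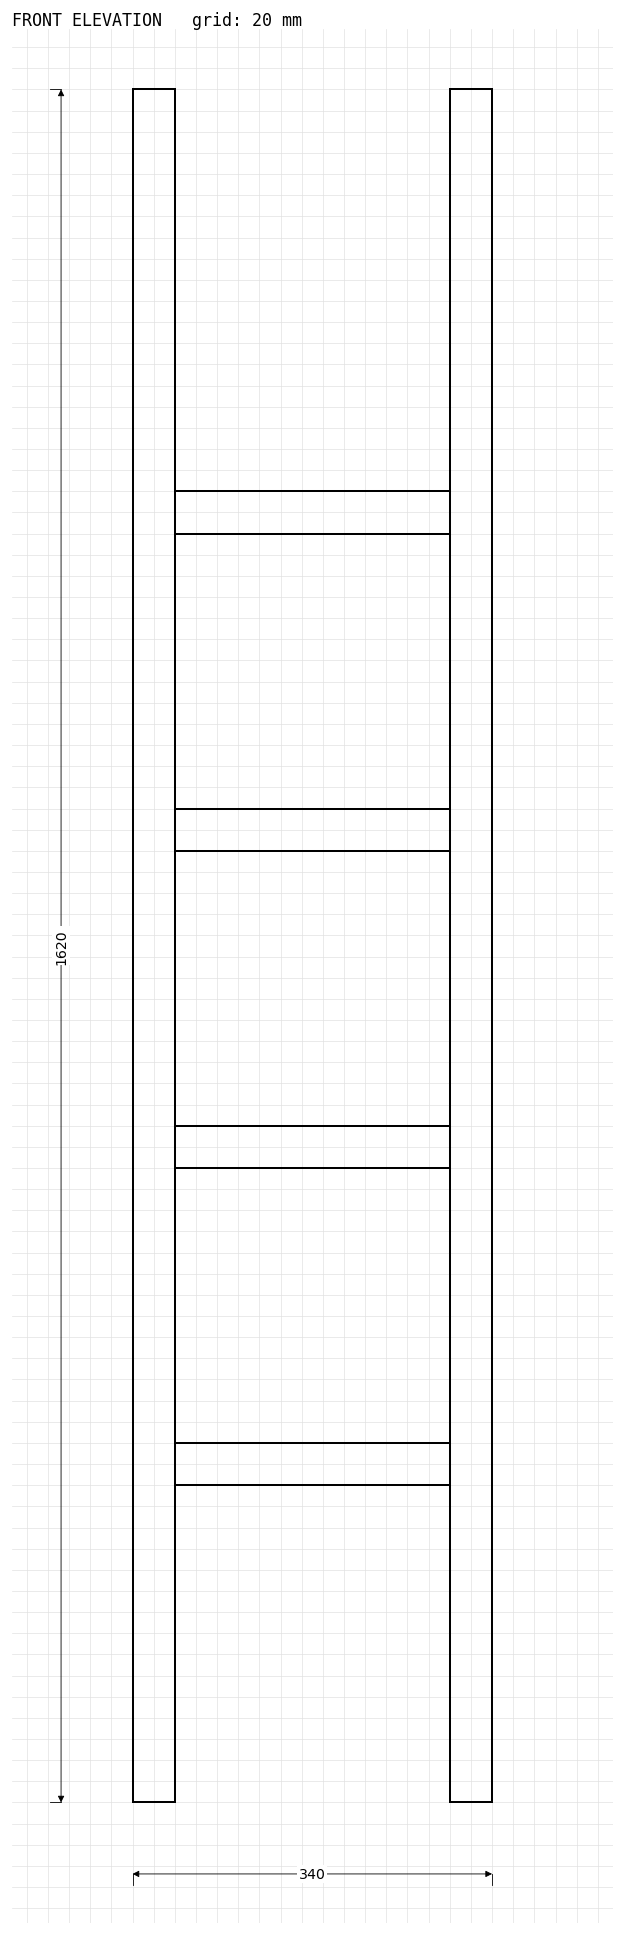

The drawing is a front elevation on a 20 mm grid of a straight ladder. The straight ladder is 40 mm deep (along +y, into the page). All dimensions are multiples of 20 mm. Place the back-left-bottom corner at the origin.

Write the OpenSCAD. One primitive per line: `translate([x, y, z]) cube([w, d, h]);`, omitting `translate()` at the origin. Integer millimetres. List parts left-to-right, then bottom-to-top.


cube([40, 40, 1620]);
translate([40, 0, 300]) cube([260, 40, 40]);
translate([40, 0, 600]) cube([260, 40, 40]);
translate([40, 0, 900]) cube([260, 40, 40]);
translate([40, 0, 1200]) cube([260, 40, 40]);
translate([300, 0, 0]) cube([40, 40, 1620]);


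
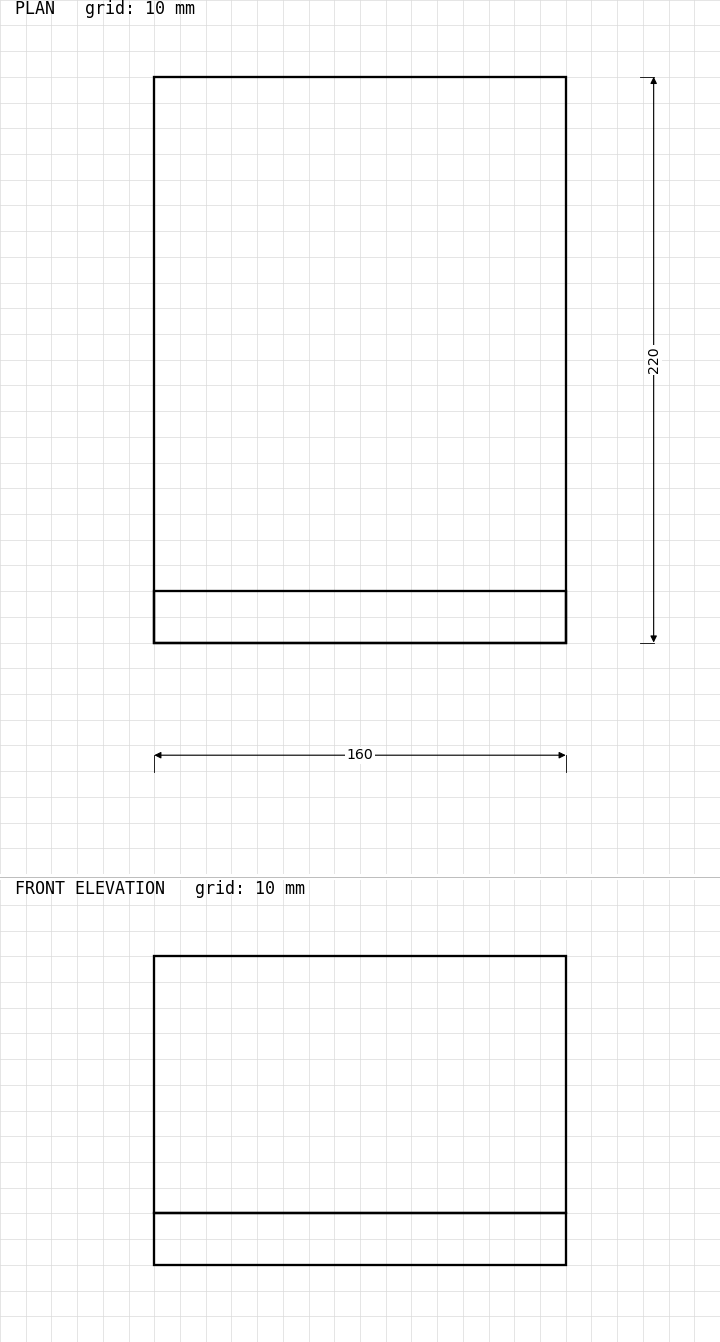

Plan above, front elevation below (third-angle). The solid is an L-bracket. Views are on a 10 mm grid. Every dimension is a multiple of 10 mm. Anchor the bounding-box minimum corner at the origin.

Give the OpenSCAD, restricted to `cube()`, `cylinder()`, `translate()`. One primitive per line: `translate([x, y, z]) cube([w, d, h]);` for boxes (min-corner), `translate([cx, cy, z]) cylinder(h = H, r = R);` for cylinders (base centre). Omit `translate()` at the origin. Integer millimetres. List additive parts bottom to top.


cube([160, 220, 20]);
translate([0, 0, 20]) cube([160, 20, 100]);


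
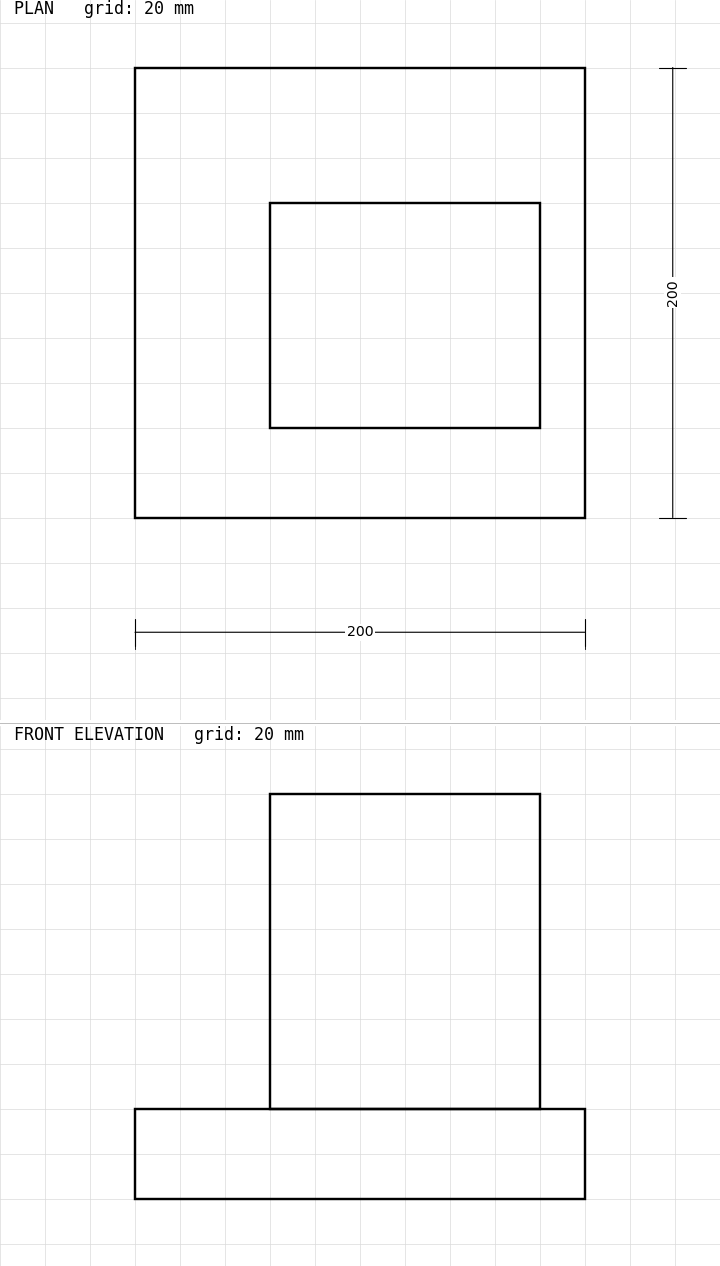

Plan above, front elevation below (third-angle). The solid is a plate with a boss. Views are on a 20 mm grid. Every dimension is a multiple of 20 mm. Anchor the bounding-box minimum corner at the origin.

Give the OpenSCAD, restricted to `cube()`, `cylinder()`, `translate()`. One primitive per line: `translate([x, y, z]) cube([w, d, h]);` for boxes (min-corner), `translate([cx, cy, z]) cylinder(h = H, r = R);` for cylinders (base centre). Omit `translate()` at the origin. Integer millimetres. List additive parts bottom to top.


cube([200, 200, 40]);
translate([60, 40, 40]) cube([120, 100, 140]);


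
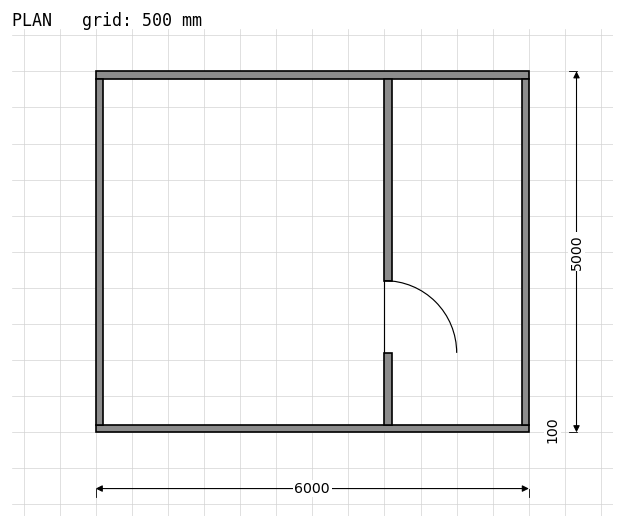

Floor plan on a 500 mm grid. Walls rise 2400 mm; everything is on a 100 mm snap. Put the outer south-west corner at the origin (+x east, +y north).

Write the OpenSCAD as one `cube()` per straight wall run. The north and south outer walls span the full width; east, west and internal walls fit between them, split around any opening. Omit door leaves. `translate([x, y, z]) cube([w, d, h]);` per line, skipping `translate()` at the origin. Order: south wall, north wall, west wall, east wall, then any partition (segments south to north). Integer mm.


cube([6000, 100, 2400]);
translate([0, 4900, 0]) cube([6000, 100, 2400]);
translate([0, 100, 0]) cube([100, 4800, 2400]);
translate([5900, 100, 0]) cube([100, 4800, 2400]);
translate([4000, 100, 0]) cube([100, 1000, 2400]);
translate([4000, 2100, 0]) cube([100, 2800, 2400]);


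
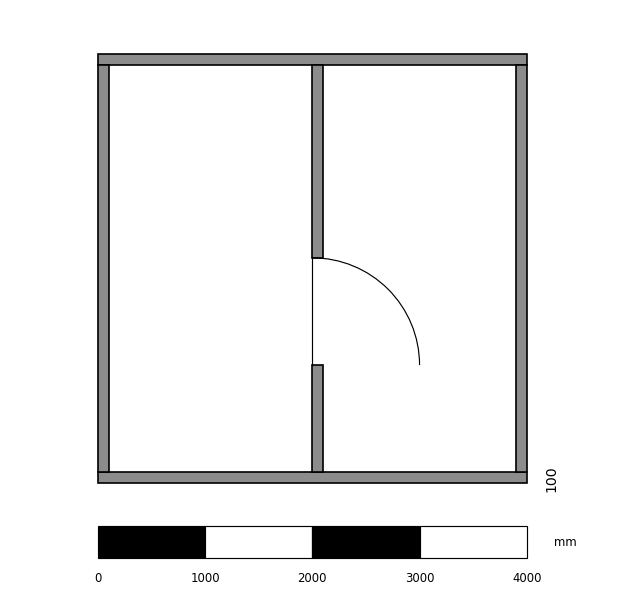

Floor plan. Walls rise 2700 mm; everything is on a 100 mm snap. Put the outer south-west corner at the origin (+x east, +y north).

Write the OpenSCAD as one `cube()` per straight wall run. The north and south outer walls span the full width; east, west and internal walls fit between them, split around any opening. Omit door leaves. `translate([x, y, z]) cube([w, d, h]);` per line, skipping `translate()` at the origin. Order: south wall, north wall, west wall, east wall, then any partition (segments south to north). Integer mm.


cube([4000, 100, 2700]);
translate([0, 3900, 0]) cube([4000, 100, 2700]);
translate([0, 100, 0]) cube([100, 3800, 2700]);
translate([3900, 100, 0]) cube([100, 3800, 2700]);
translate([2000, 100, 0]) cube([100, 1000, 2700]);
translate([2000, 2100, 0]) cube([100, 1800, 2700]);
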